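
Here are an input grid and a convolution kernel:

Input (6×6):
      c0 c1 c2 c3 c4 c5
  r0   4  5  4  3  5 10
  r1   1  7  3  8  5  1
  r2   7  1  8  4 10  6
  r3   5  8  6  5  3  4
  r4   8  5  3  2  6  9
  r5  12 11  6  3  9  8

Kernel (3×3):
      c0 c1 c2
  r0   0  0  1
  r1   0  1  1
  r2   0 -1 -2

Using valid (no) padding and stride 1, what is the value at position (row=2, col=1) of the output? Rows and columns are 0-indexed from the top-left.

The receptive field on the input at this output position is [1 8 4 / 8 6 5 / 5 3 2]. Elementwise product with the kernel and sum: 4·1 + 6·1 + 5·1 + 3·-1 + 2·-2.

8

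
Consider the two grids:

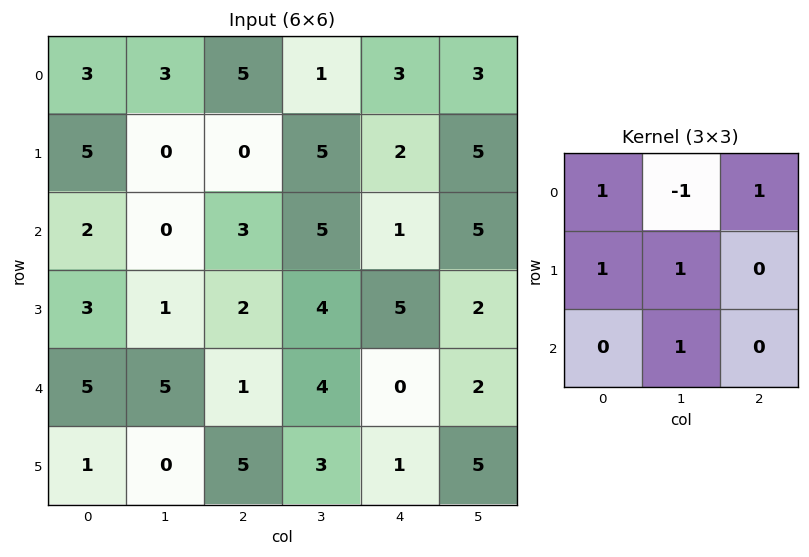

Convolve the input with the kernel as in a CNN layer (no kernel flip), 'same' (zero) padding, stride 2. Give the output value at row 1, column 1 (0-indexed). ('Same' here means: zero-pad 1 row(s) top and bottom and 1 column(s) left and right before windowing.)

10

The receptive field on the zero-padded input at this output position is [0 0 5 / 0 3 5 / 1 2 4]. Elementwise product with the kernel and sum: 0·1 + 0·-1 + 5·1 + 0·1 + 3·1 + 2·1.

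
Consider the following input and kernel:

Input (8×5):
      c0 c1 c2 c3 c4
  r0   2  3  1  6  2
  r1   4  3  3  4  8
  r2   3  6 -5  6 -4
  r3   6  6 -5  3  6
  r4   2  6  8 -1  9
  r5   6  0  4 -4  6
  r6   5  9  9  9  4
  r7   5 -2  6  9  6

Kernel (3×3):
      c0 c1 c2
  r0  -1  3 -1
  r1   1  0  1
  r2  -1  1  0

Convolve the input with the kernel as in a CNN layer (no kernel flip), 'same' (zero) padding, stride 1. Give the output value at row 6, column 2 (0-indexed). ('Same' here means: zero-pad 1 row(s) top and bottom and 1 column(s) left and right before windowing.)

42

The receptive field on the zero-padded input at this output position is [0 4 -4 / 9 9 9 / -2 6 9]. Elementwise product with the kernel and sum: 0·-1 + 4·3 + -4·-1 + 9·1 + 9·1 + -2·-1 + 6·1.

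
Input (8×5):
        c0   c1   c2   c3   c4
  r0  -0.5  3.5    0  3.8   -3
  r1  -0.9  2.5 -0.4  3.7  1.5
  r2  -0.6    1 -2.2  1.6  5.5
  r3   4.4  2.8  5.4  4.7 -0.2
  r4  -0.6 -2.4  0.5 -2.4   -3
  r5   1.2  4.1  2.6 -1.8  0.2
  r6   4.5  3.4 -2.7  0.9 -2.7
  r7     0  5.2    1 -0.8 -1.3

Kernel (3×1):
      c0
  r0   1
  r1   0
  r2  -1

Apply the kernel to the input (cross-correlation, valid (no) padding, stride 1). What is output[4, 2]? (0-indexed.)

The receptive field on the input at this output position is [0.5 / 2.6 / -2.7]. Elementwise product with the kernel and sum: 0.5·1 + -2.7·-1.

3.2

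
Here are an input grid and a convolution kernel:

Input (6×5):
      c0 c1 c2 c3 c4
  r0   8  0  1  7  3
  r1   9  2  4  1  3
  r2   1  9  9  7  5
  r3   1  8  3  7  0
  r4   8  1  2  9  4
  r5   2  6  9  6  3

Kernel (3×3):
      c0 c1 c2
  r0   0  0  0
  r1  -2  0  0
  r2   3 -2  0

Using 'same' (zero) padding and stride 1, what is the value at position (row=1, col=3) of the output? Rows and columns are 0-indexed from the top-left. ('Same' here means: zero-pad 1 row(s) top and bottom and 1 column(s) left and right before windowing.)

5

The receptive field on the zero-padded input at this output position is [1 7 3 / 4 1 3 / 9 7 5]. Elementwise product with the kernel and sum: 4·-2 + 9·3 + 7·-2.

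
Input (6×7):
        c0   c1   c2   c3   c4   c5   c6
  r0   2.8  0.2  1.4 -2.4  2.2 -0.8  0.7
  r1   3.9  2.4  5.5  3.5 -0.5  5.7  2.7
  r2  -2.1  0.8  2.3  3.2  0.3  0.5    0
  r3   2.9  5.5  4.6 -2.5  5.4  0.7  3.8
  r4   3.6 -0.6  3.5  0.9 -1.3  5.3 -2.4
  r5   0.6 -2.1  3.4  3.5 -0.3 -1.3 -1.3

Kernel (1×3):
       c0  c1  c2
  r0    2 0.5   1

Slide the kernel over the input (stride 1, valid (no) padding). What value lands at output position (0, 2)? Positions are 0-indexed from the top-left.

3.8

The receptive field on the input at this output position is [1.4 -2.4 2.2]. Elementwise product with the kernel and sum: 1.4·2 + -2.4·0.5 + 2.2·1.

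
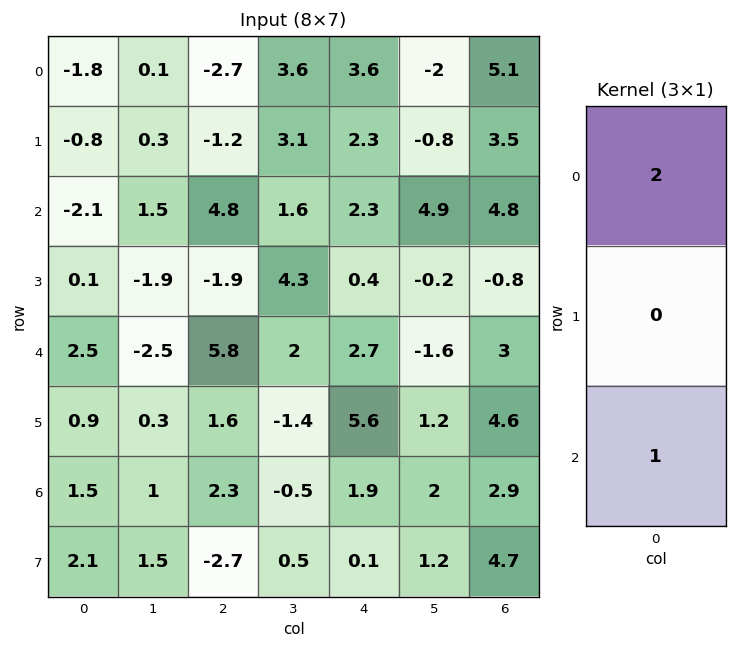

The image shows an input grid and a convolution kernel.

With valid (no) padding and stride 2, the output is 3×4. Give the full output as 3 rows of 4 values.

-5.7 -0.6 9.5 15
-1.7 15.4 7.3 12.6
6.5 13.9 7.3 8.9

Output[0,0]: The receptive field on the input at this output position is [-1.8 / -0.8 / -2.1]. Elementwise product with the kernel and sum: -1.8·2 + -2.1·1.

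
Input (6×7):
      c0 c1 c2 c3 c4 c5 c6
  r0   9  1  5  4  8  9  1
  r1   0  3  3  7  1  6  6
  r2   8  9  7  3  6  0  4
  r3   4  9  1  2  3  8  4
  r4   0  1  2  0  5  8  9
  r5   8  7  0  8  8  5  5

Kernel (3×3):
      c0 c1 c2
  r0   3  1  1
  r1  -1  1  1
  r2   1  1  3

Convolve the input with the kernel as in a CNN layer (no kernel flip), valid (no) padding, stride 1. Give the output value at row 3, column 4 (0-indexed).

The receptive field on the input at this output position is [3 8 4 / 5 8 9 / 8 5 5]. Elementwise product with the kernel and sum: 3·3 + 8·1 + 4·1 + 5·-1 + 8·1 + 9·1 + 8·1 + 5·1 + 5·3.

61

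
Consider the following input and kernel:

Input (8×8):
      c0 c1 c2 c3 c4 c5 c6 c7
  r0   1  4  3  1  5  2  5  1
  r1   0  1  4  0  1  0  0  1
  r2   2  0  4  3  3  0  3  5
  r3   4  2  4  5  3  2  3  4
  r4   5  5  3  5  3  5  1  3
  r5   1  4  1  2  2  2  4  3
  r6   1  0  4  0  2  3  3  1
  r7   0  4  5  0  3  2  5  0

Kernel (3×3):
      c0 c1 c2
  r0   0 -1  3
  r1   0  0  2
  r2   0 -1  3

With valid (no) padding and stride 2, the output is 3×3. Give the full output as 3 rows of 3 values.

Output[0,0]: The receptive field on the input at this output position is [1 4 3 / 0 1 4 / 2 0 4]. Elementwise product with the kernel and sum: 4·-1 + 3·3 + 4·2 + 0·-1 + 4·3.

25 22 22
24 16 13
18 14 12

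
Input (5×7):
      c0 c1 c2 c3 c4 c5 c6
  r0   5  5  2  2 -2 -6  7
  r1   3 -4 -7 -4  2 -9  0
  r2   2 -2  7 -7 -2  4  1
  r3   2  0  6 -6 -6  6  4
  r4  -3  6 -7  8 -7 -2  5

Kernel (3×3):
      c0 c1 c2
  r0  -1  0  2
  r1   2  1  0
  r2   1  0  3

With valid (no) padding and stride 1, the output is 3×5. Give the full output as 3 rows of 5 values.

24 -39 -23 -15 12
5 -19 6 -18 4
-8 24 -33 -1 6

Output[0,0]: The receptive field on the input at this output position is [5 5 2 / 3 -4 -7 / 2 -2 7]. Elementwise product with the kernel and sum: 5·-1 + 2·2 + 3·2 + -4·1 + 2·1 + 7·3.
Output[0,1]: The receptive field on the input at this output position is [5 2 2 / -4 -7 -4 / -2 7 -7]. Elementwise product with the kernel and sum: 5·-1 + 2·2 + -4·2 + -7·1 + -2·1 + -7·3.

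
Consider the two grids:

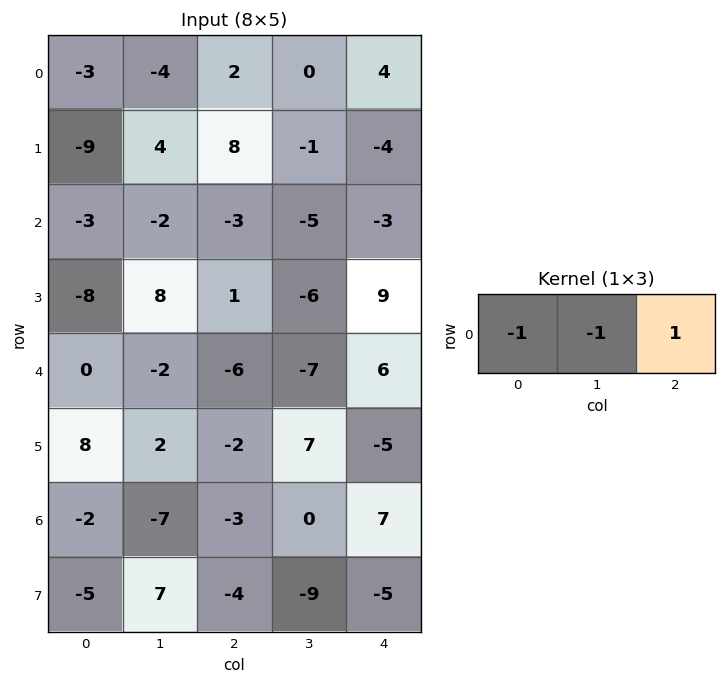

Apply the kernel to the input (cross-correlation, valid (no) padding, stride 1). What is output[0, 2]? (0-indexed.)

2

The receptive field on the input at this output position is [2 0 4]. Elementwise product with the kernel and sum: 2·-1 + 0·-1 + 4·1.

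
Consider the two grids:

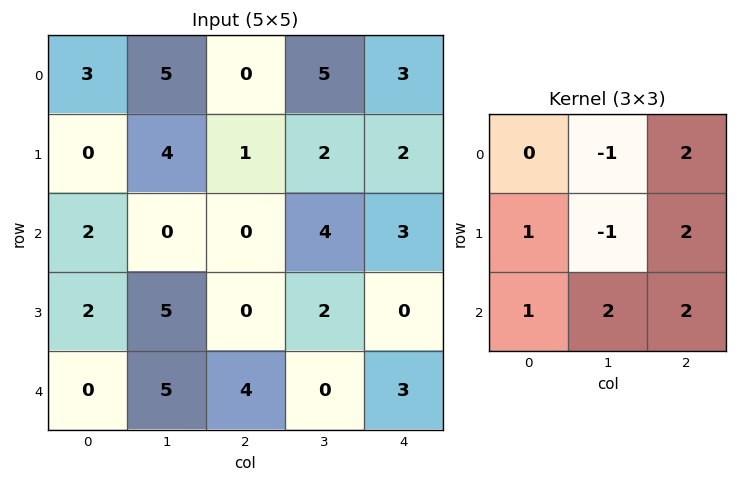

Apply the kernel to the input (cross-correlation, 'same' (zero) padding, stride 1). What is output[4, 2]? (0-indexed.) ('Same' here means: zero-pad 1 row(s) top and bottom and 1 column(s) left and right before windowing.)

The receptive field on the zero-padded input at this output position is [5 0 2 / 5 4 0 / 0 0 0]. Elementwise product with the kernel and sum: 0·-1 + 2·2 + 5·1 + 4·-1 + 0·2 + 0·1 + 0·2 + 0·2.

5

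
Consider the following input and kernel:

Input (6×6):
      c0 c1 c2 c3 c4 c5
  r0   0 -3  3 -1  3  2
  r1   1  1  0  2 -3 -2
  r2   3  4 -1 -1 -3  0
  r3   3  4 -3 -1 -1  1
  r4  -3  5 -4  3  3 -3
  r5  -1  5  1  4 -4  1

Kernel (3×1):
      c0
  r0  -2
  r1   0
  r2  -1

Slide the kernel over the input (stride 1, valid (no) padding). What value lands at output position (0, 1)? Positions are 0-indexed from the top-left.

2

The receptive field on the input at this output position is [-3 / 1 / 4]. Elementwise product with the kernel and sum: -3·-2 + 4·-1.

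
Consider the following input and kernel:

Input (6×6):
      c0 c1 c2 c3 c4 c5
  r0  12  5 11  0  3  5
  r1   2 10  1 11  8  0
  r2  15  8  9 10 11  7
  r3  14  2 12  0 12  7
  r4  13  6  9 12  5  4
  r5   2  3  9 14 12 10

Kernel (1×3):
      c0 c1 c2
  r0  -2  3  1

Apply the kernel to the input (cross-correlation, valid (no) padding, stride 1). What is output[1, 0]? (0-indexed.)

27

The receptive field on the input at this output position is [2 10 1]. Elementwise product with the kernel and sum: 2·-2 + 10·3 + 1·1.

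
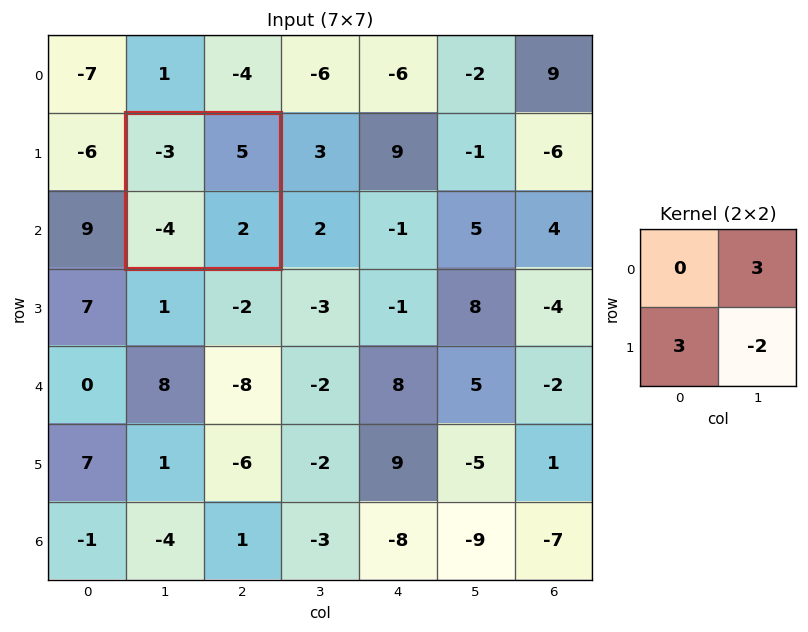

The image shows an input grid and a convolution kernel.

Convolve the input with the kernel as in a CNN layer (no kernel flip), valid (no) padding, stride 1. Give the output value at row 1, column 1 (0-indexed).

-1

The receptive field on the input at this output position is [-3 5 / -4 2]. Elementwise product with the kernel and sum: 5·3 + -4·3 + 2·-2.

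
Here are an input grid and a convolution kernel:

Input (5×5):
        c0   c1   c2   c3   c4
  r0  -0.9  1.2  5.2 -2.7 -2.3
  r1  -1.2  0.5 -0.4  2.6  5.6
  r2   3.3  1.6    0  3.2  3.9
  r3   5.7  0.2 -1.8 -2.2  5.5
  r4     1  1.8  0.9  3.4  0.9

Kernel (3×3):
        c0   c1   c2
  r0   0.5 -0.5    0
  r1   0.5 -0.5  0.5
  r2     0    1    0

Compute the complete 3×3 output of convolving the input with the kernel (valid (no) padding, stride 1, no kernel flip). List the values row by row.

Output[0,0]: The receptive field on the input at this output position is [-0.9 1.2 5.2 / -1.2 0.5 -0.4 / 3.3 1.6 0]. Elementwise product with the kernel and sum: -0.9·0.5 + 1.2·-0.5 + -1.2·0.5 + 0.5·-0.5 + -0.4·0.5 + 1.6·1.

-0.5 -0.25 8.45
0.2 1.05 -3.35
4.5 1.6 4.75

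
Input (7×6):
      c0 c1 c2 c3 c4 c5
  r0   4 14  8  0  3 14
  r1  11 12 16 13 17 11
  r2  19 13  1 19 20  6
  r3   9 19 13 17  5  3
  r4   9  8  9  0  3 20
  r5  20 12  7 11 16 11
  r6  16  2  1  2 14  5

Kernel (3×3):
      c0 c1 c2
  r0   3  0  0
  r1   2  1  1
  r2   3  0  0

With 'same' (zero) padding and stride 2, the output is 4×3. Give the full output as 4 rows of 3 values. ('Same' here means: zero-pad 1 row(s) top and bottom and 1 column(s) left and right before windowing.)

Output[0,0]: The receptive field on the zero-padded input at this output position is [0 0 0 / 0 4 14 / 0 11 12]. Elementwise product with the kernel and sum: 0·3 + 0·2 + 4·1 + 14·1 + 0·3.

18 72 56
32 139 154
17 118 107
18 43 56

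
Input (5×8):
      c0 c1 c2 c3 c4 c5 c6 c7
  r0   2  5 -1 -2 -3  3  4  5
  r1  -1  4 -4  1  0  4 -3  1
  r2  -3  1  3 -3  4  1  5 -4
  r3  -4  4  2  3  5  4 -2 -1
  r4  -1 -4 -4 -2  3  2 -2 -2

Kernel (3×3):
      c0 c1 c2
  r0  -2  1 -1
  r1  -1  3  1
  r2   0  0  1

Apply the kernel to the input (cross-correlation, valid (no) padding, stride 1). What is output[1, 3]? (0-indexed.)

14

The receptive field on the input at this output position is [1 0 4 / -3 4 1 / 3 5 4]. Elementwise product with the kernel and sum: 1·-2 + 0·1 + 4·-1 + -3·-1 + 4·3 + 1·1 + 4·1.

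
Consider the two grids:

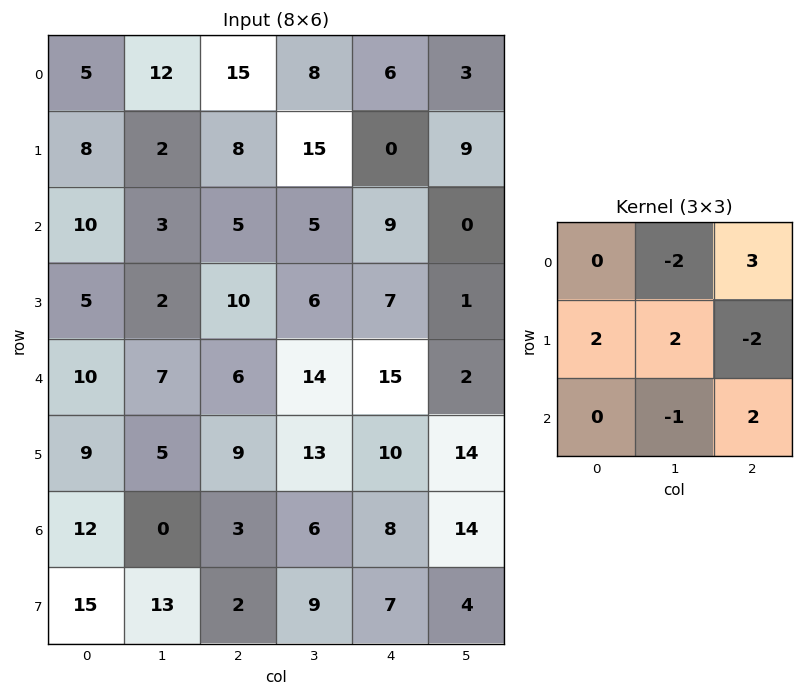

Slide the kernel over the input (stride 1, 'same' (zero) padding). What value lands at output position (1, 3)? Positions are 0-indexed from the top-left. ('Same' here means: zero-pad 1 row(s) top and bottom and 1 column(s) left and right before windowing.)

61

The receptive field on the zero-padded input at this output position is [15 8 6 / 8 15 0 / 5 5 9]. Elementwise product with the kernel and sum: 8·-2 + 6·3 + 8·2 + 15·2 + 0·-2 + 5·-1 + 9·2.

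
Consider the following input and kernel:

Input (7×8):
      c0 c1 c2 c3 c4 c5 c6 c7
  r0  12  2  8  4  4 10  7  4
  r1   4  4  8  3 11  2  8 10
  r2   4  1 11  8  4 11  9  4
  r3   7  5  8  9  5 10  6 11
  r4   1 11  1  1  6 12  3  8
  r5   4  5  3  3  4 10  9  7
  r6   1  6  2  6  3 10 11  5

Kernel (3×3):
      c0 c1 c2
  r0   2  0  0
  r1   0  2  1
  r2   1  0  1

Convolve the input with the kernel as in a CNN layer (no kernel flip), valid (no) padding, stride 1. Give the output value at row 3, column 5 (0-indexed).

The receptive field on the input at this output position is [10 6 11 / 12 3 8 / 10 9 7]. Elementwise product with the kernel and sum: 10·2 + 3·2 + 8·1 + 10·1 + 7·1.

51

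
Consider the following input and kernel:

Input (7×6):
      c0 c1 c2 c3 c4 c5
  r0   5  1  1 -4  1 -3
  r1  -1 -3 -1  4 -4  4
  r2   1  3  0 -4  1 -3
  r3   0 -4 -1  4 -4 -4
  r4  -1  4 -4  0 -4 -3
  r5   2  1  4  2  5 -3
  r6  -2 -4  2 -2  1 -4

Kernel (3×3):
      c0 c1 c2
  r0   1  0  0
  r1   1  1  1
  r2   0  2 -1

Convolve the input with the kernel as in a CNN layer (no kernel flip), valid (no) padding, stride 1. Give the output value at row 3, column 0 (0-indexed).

-3

The receptive field on the input at this output position is [0 -4 -1 / -1 4 -4 / 2 1 4]. Elementwise product with the kernel and sum: 0·1 + -1·1 + 4·1 + -4·1 + 1·2 + 4·-1.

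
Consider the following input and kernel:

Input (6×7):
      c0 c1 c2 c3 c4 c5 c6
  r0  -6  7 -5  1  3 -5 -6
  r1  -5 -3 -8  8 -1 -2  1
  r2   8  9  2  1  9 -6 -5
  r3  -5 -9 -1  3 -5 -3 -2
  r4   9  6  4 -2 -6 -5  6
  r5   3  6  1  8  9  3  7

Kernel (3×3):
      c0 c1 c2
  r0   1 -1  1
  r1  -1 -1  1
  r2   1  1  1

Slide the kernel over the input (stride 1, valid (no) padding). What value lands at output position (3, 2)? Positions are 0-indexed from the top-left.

The receptive field on the input at this output position is [-1 3 -5 / 4 -2 -6 / 1 8 9]. Elementwise product with the kernel and sum: -1·1 + 3·-1 + -5·1 + 4·-1 + -2·-1 + -6·1 + 1·1 + 8·1 + 9·1.

1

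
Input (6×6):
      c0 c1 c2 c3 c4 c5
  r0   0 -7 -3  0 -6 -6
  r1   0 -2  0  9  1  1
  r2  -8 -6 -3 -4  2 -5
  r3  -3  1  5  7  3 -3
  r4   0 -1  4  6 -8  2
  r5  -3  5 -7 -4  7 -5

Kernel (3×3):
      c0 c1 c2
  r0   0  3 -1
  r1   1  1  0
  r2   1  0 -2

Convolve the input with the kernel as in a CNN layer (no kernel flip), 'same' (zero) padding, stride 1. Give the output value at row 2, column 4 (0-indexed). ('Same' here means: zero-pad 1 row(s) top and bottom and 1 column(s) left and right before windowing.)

The receptive field on the zero-padded input at this output position is [9 1 1 / -4 2 -5 / 7 3 -3]. Elementwise product with the kernel and sum: 1·3 + 1·-1 + -4·1 + 2·1 + 7·1 + -3·-2.

13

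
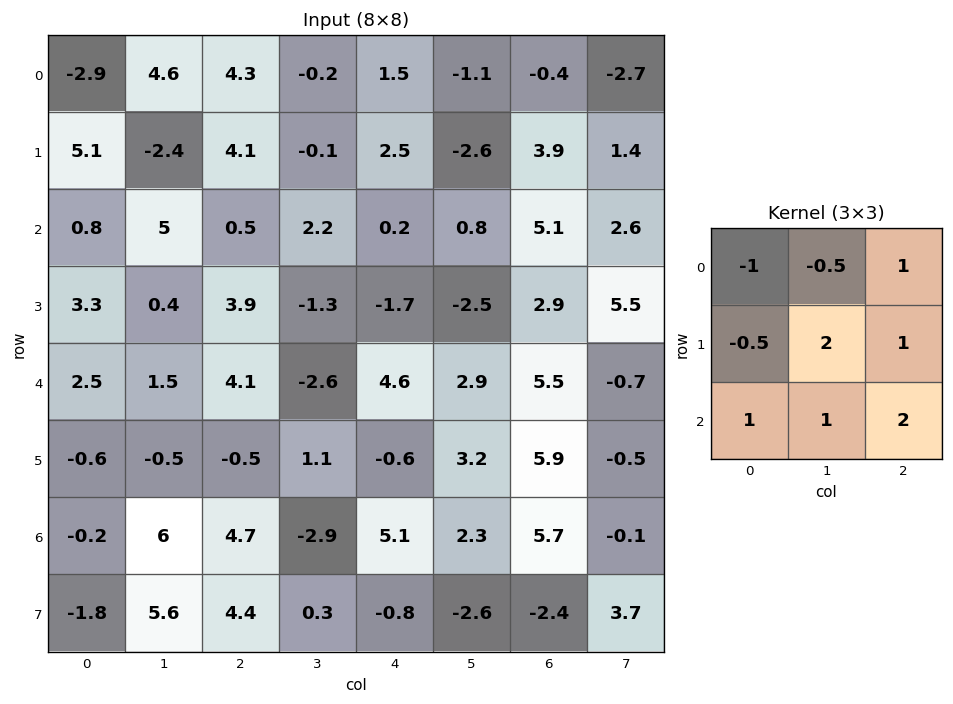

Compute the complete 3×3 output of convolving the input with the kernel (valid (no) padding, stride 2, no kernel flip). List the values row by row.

Output[0,0]: The receptive field on the input at this output position is [-2.9 4.6 4.3 / 5.1 -2.4 4.1 / 0.8 5 0.5]. Elementwise product with the kernel and sum: -2.9·-1 + 4.6·-0.5 + 4.3·1 + 5.1·-0.5 + -2.4·2 + 4.1·1 + 0.8·1 + 5·1 + 0.5·2.

8.45 0.65 7.3
12.45 3.05 21.75
14.85 15.65 30.85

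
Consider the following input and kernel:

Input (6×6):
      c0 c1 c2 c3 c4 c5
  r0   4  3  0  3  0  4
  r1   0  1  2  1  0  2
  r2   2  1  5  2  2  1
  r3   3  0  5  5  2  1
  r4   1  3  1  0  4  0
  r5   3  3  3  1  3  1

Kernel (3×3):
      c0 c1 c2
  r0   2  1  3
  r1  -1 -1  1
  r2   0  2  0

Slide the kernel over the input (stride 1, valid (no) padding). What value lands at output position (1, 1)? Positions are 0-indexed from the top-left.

The receptive field on the input at this output position is [1 2 1 / 1 5 2 / 0 5 5]. Elementwise product with the kernel and sum: 1·2 + 2·1 + 1·3 + 1·-1 + 5·-1 + 2·1 + 5·2.

13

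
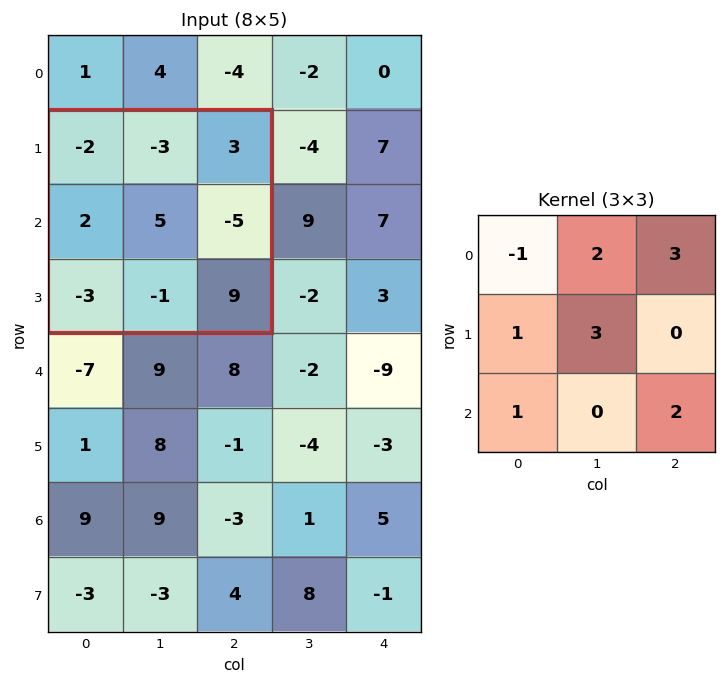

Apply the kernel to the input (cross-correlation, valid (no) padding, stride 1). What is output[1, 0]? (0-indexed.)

The receptive field on the input at this output position is [-2 -3 3 / 2 5 -5 / -3 -1 9]. Elementwise product with the kernel and sum: -2·-1 + -3·2 + 3·3 + 2·1 + 5·3 + -3·1 + 9·2.

37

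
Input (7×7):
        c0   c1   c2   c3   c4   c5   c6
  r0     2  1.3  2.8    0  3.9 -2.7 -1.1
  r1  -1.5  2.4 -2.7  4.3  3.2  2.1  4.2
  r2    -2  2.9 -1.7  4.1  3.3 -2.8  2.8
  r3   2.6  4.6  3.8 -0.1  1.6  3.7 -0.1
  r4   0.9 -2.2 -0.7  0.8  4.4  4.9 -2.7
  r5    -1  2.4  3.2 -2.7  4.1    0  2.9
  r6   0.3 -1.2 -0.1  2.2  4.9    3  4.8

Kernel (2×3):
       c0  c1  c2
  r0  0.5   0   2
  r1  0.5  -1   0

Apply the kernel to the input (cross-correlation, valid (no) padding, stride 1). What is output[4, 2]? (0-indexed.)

12.75

The receptive field on the input at this output position is [-0.7 0.8 4.4 / 3.2 -2.7 4.1]. Elementwise product with the kernel and sum: -0.7·0.5 + 4.4·2 + 3.2·0.5 + -2.7·-1.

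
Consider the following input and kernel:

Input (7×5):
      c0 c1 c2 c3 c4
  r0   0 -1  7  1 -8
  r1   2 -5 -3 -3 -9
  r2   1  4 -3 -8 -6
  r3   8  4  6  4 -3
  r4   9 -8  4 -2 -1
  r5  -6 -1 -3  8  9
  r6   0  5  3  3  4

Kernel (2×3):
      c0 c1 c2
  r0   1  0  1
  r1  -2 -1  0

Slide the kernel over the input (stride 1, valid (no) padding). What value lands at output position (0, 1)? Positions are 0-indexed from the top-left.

The receptive field on the input at this output position is [-1 7 1 / -5 -3 -3]. Elementwise product with the kernel and sum: -1·1 + 1·1 + -5·-2 + -3·-1.

13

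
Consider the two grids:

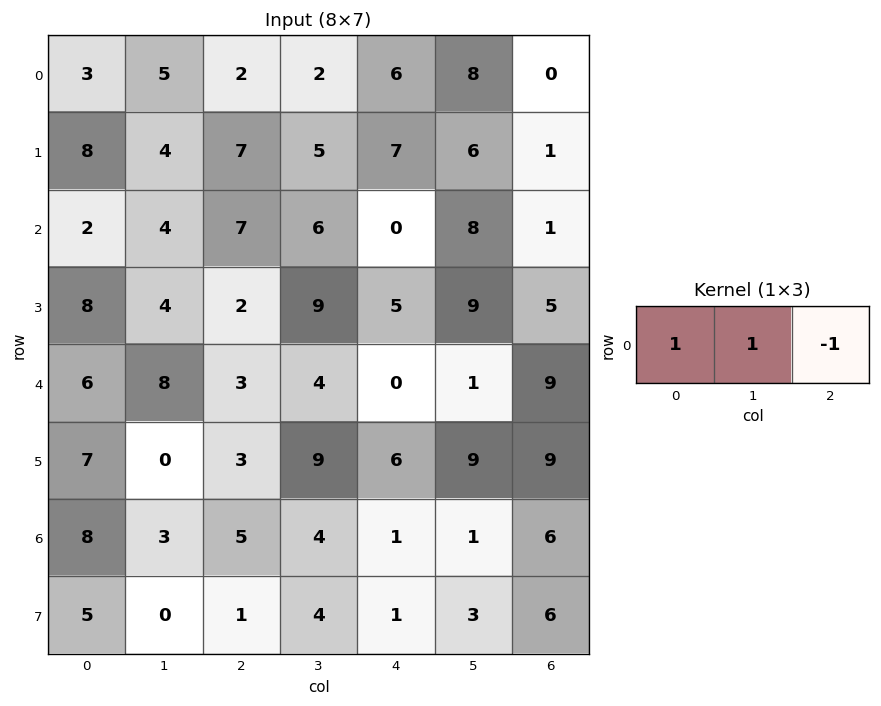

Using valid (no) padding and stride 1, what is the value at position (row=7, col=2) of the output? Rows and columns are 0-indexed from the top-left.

4

The receptive field on the input at this output position is [1 4 1]. Elementwise product with the kernel and sum: 1·1 + 4·1 + 1·-1.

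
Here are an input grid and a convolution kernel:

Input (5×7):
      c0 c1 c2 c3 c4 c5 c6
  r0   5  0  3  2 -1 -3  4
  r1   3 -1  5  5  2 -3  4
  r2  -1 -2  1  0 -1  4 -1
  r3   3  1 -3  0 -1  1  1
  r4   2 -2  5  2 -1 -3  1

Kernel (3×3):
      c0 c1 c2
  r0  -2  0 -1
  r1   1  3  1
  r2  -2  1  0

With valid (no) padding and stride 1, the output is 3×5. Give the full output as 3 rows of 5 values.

Output[0,0]: The receptive field on the input at this output position is [5 0 3 / 3 -1 5 / -1 -2 1]. Elementwise product with the kernel and sum: 5·-2 + 3·-1 + 3·1 + -1·3 + 5·1 + -1·-2 + -2·1.

-8 22 15 6 1
-22 -7 -6 -7 5
-2 5 -13 -11 5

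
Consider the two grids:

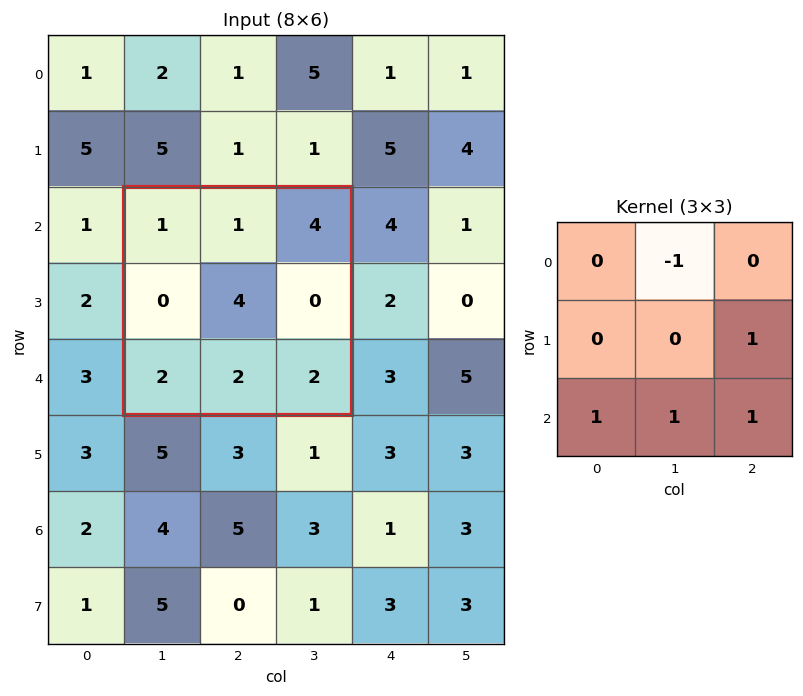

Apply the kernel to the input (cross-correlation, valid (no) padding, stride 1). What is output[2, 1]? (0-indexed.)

The receptive field on the input at this output position is [1 1 4 / 0 4 0 / 2 2 2]. Elementwise product with the kernel and sum: 1·-1 + 0·1 + 2·1 + 2·1 + 2·1.

5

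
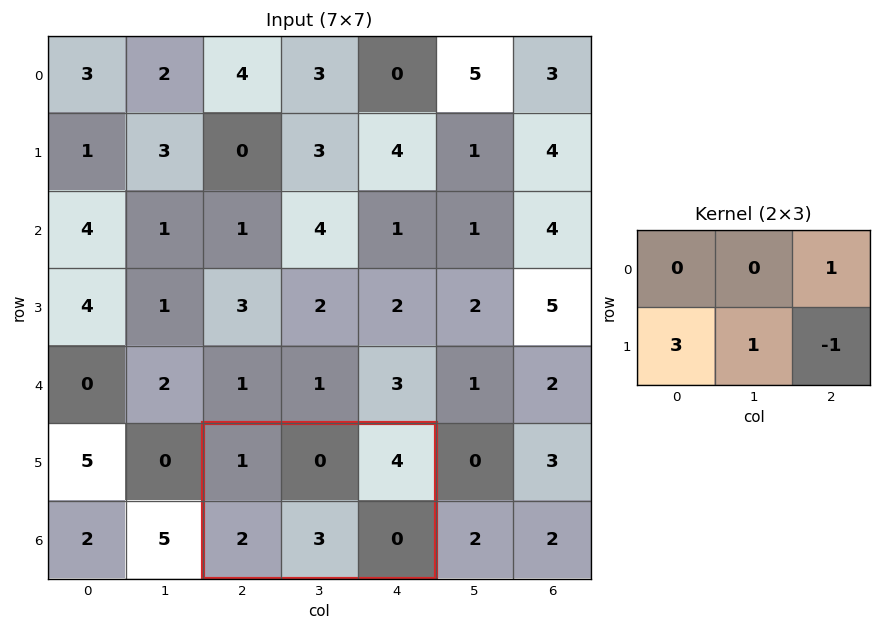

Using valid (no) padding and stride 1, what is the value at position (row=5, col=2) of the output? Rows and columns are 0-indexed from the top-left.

13

The receptive field on the input at this output position is [1 0 4 / 2 3 0]. Elementwise product with the kernel and sum: 4·1 + 2·3 + 3·1 + 0·-1.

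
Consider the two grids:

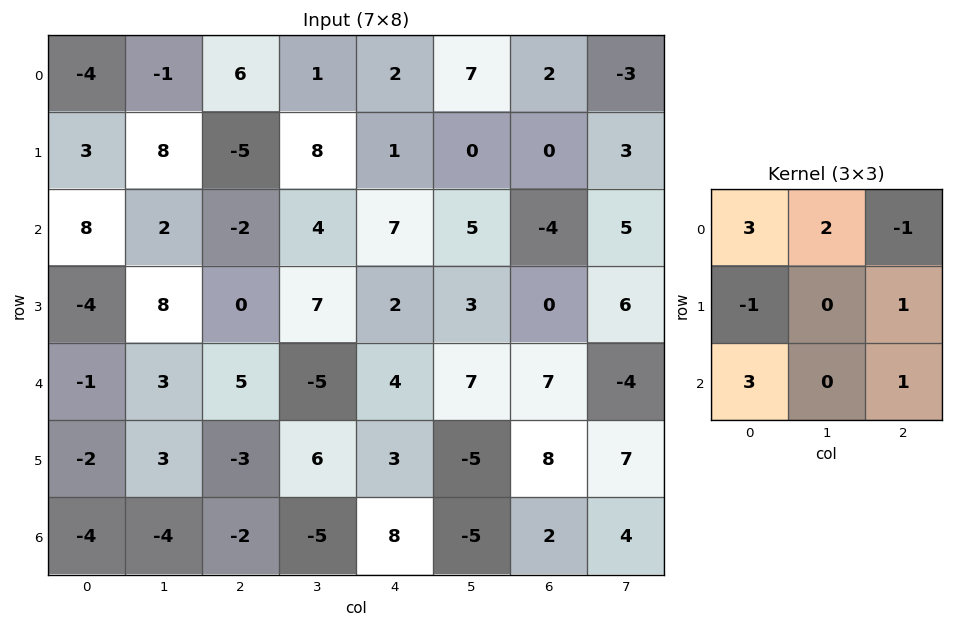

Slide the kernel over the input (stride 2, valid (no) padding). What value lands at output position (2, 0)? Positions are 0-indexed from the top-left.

-17

The receptive field on the input at this output position is [-1 3 5 / -2 3 -3 / -4 -4 -2]. Elementwise product with the kernel and sum: -1·3 + 3·2 + 5·-1 + -2·-1 + -3·1 + -4·3 + -2·1.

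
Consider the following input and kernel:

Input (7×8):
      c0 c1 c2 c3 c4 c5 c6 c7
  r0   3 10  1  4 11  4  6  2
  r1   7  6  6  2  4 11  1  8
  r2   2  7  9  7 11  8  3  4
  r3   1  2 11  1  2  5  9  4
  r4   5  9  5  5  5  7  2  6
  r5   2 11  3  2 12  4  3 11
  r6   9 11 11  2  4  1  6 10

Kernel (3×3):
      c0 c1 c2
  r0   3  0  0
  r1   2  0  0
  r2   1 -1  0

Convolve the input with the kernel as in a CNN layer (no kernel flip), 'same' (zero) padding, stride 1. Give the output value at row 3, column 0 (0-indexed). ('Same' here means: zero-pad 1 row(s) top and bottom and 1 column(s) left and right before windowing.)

The receptive field on the zero-padded input at this output position is [0 2 7 / 0 1 2 / 0 5 9]. Elementwise product with the kernel and sum: 0·3 + 0·2 + 0·1 + 5·-1.

-5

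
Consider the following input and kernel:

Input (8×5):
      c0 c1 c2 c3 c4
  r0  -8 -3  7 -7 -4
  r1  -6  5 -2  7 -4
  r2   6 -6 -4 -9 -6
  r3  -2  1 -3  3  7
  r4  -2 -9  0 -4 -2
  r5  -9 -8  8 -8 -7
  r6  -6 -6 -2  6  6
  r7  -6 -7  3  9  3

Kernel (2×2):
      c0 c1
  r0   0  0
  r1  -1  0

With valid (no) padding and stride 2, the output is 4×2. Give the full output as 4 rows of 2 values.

Output[0,0]: The receptive field on the input at this output position is [-8 -3 / -6 5]. Elementwise product with the kernel and sum: -6·-1.
Output[0,1]: The receptive field on the input at this output position is [7 -7 / -2 7]. Elementwise product with the kernel and sum: -2·-1.

6 2
2 3
9 -8
6 -3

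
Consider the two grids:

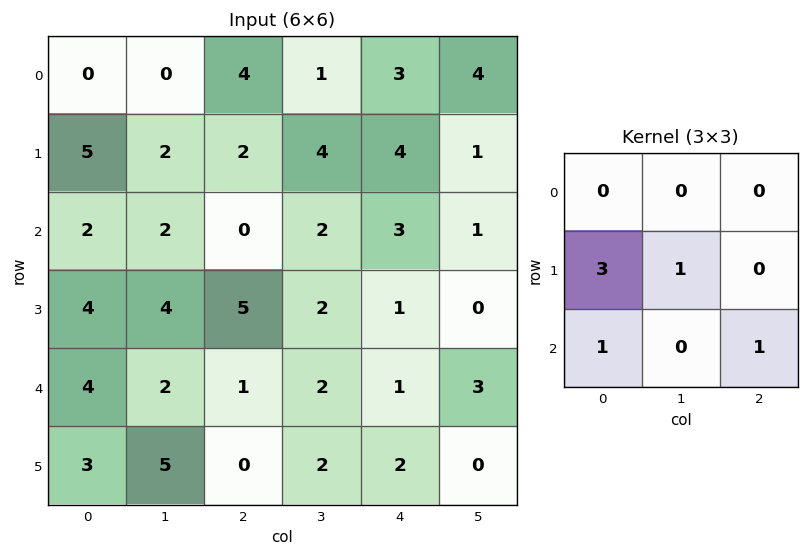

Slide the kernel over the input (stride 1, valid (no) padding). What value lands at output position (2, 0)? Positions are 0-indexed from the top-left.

The receptive field on the input at this output position is [2 2 0 / 4 4 5 / 4 2 1]. Elementwise product with the kernel and sum: 4·3 + 4·1 + 4·1 + 1·1.

21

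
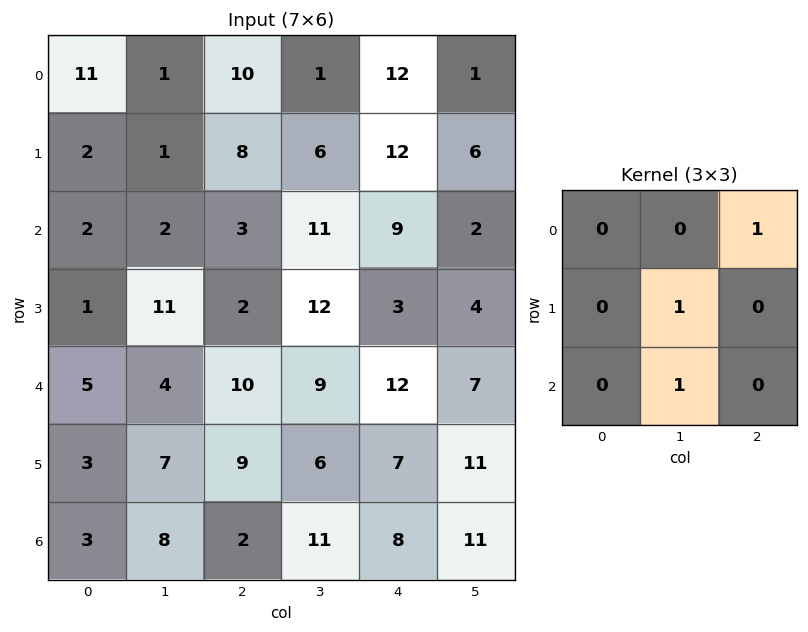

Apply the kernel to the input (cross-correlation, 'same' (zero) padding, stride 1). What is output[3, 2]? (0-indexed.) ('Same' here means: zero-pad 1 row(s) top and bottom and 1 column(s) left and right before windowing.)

23

The receptive field on the zero-padded input at this output position is [2 3 11 / 11 2 12 / 4 10 9]. Elementwise product with the kernel and sum: 11·1 + 2·1 + 10·1.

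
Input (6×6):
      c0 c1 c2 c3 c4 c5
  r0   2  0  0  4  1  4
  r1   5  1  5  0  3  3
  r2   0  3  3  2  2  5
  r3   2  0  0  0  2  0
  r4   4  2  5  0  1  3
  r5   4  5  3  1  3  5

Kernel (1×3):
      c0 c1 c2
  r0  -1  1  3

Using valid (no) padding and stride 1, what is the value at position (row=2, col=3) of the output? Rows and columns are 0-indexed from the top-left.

15

The receptive field on the input at this output position is [2 2 5]. Elementwise product with the kernel and sum: 2·-1 + 2·1 + 5·3.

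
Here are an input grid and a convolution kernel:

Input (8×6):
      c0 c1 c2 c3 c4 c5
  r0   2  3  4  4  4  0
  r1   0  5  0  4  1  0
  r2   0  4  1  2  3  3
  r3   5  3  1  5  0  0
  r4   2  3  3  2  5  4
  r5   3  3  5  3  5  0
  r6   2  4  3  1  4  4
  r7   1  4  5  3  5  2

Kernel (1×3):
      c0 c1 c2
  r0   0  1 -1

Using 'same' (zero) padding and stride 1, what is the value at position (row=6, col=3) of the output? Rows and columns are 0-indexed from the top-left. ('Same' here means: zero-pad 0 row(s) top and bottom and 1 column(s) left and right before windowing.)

-3

The receptive field on the zero-padded input at this output position is [3 1 4]. Elementwise product with the kernel and sum: 1·1 + 4·-1.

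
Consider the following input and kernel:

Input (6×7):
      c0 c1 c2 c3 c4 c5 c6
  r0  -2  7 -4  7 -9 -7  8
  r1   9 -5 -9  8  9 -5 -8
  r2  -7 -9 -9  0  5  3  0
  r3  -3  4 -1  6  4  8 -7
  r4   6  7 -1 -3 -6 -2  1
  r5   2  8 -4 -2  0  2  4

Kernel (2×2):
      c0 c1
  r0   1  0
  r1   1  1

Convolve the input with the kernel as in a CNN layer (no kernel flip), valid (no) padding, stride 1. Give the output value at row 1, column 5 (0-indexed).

-2

The receptive field on the input at this output position is [-5 -8 / 3 0]. Elementwise product with the kernel and sum: -5·1 + 3·1 + 0·1.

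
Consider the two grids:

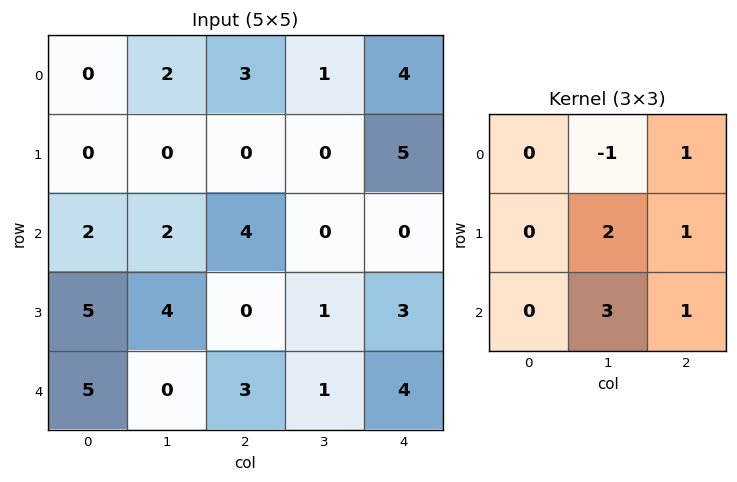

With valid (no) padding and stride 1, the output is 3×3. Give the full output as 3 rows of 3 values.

11 10 8
20 9 11
13 7 12

Output[0,0]: The receptive field on the input at this output position is [0 2 3 / 0 0 0 / 2 2 4]. Elementwise product with the kernel and sum: 2·-1 + 3·1 + 0·2 + 0·1 + 2·3 + 4·1.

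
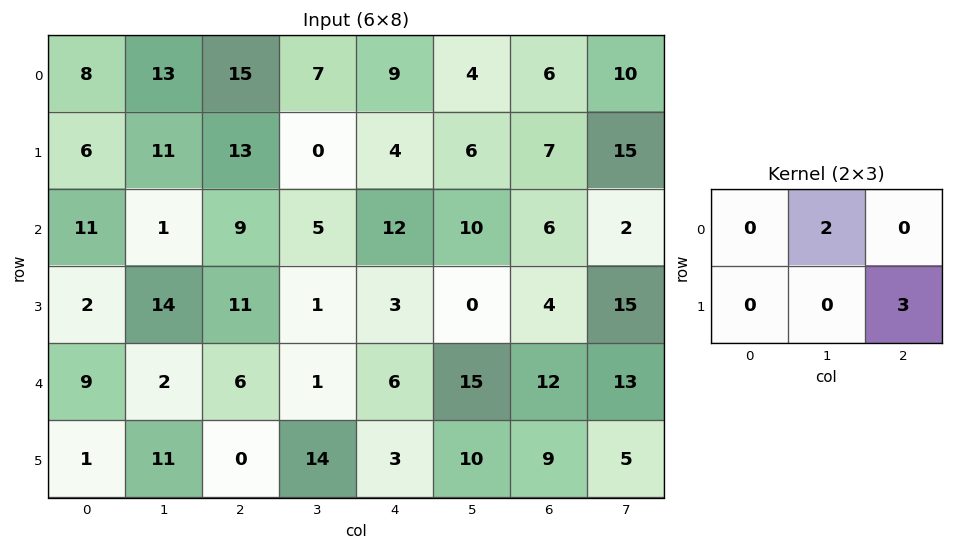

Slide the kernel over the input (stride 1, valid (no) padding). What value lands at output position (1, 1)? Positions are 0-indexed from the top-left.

41

The receptive field on the input at this output position is [11 13 0 / 1 9 5]. Elementwise product with the kernel and sum: 13·2 + 5·3.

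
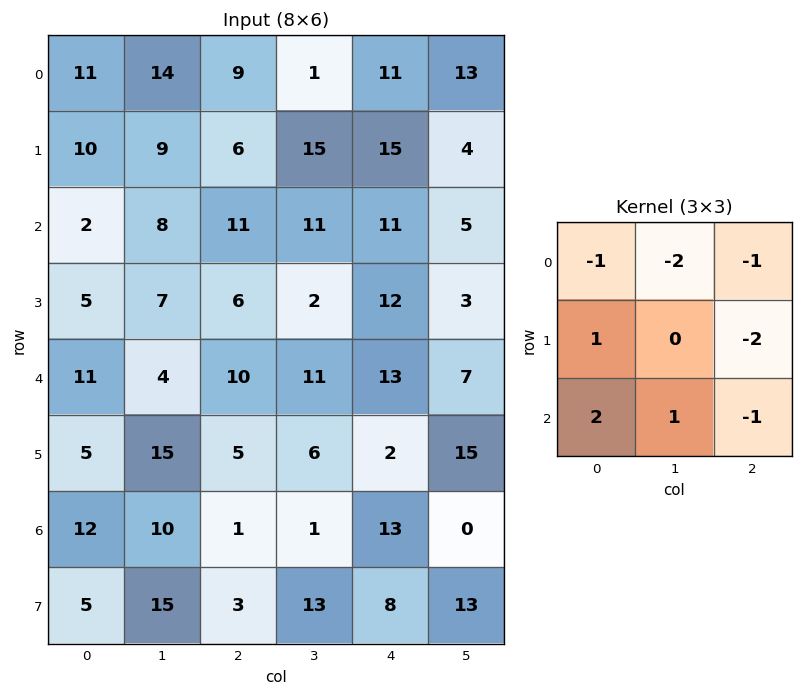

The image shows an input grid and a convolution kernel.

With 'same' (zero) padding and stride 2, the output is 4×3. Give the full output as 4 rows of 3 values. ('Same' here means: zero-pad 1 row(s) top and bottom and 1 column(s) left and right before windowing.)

Output[0,0]: The receptive field on the zero-padded input at this output position is [0 0 0 / 0 11 14 / 0 10 9]. Elementwise product with the kernel and sum: 0·-1 + 0·-2 + 0·-1 + 0·1 + 14·-2 + 0·2 + 10·1 + 9·-1.
Output[0,1]: The receptive field on the zero-padded input at this output position is [0 0 0 / 14 9 1 / 9 6 15]. Elementwise product with the kernel and sum: 0·-1 + 0·-2 + 0·-1 + 14·1 + 1·-2 + 9·2 + 6·1 + 15·-1.

-27 21 16
-47 -32 -35
-35 -10 -33
-55 -3 -3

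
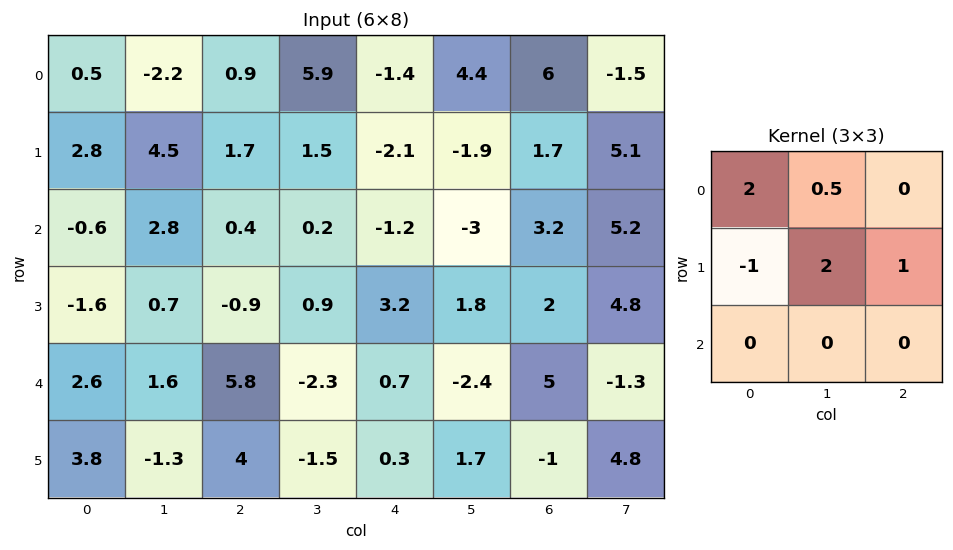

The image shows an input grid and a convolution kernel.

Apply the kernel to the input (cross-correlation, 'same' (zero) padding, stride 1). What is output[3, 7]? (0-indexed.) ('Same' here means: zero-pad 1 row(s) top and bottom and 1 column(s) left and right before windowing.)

16.6

The receptive field on the zero-padded input at this output position is [3.2 5.2 0 / 2 4.8 0 / 5 -1.3 0]. Elementwise product with the kernel and sum: 3.2·2 + 5.2·0.5 + 2·-1 + 4.8·2 + 0·1.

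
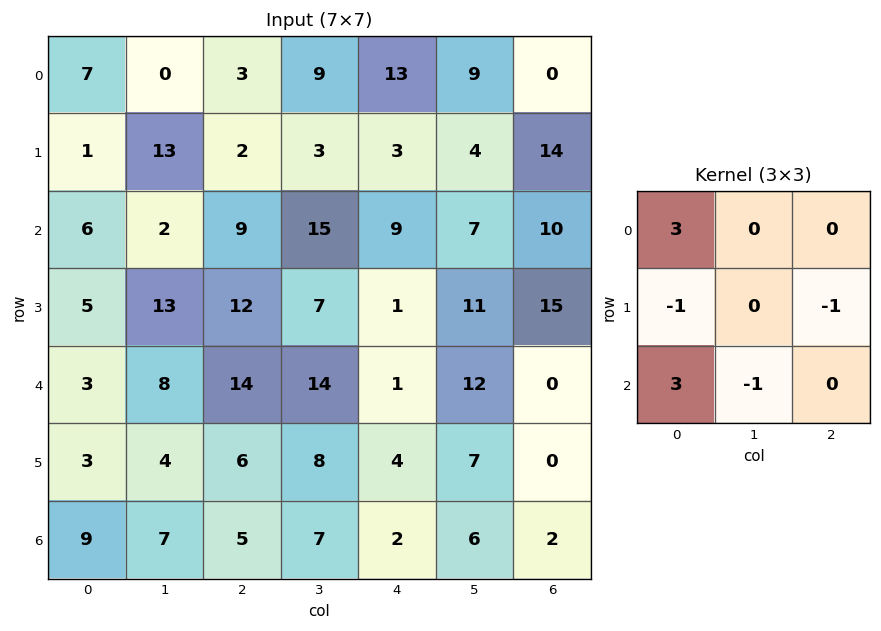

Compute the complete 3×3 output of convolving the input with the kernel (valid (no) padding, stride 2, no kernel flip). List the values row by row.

Output[0,0]: The receptive field on the input at this output position is [7 0 3 / 1 13 2 / 6 2 9]. Elementwise product with the kernel and sum: 7·3 + 1·-1 + 2·-1 + 6·3 + 2·-1.

34 16 42
2 42 2
20 40 -1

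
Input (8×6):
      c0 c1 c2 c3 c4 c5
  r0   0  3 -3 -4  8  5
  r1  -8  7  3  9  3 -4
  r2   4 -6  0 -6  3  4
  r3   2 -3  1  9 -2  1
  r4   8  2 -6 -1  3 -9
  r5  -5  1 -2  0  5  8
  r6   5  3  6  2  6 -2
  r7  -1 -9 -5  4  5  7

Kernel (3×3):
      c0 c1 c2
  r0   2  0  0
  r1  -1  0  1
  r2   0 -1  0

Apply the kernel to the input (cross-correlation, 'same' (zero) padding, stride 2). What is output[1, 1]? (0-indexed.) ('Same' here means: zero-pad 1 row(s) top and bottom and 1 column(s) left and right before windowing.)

13

The receptive field on the zero-padded input at this output position is [7 3 9 / -6 0 -6 / -3 1 9]. Elementwise product with the kernel and sum: 7·2 + -6·-1 + -6·1 + 1·-1.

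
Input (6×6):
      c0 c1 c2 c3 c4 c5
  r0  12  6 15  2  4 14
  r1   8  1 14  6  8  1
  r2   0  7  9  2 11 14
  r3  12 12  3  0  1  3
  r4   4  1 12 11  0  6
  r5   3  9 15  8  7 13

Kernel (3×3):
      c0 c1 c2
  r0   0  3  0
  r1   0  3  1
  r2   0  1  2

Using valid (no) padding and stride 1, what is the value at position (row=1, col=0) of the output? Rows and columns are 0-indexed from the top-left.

The receptive field on the input at this output position is [8 1 14 / 0 7 9 / 12 12 3]. Elementwise product with the kernel and sum: 1·3 + 7·3 + 9·1 + 12·1 + 3·2.

51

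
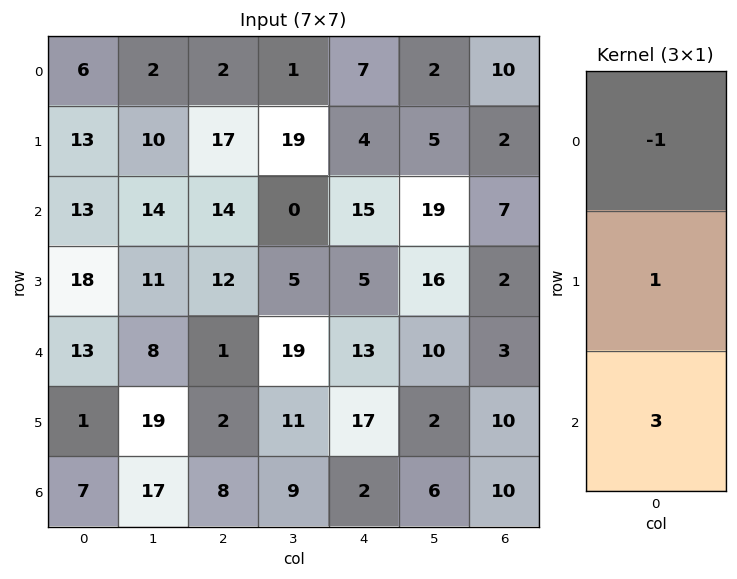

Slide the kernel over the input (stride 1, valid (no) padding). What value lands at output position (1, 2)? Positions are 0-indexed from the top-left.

33

The receptive field on the input at this output position is [17 / 14 / 12]. Elementwise product with the kernel and sum: 17·-1 + 14·1 + 12·3.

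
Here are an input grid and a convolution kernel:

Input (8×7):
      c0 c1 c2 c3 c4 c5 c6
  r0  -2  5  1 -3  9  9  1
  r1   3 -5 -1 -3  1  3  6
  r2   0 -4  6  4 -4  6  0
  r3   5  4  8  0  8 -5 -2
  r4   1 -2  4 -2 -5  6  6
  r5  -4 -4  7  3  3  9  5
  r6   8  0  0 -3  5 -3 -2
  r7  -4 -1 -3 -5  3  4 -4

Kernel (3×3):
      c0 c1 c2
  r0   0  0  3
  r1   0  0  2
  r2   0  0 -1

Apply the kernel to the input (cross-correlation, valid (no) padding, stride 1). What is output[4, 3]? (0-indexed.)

39

The receptive field on the input at this output position is [-2 -5 6 / 3 3 9 / -3 5 -3]. Elementwise product with the kernel and sum: 6·3 + 9·2 + -3·-1.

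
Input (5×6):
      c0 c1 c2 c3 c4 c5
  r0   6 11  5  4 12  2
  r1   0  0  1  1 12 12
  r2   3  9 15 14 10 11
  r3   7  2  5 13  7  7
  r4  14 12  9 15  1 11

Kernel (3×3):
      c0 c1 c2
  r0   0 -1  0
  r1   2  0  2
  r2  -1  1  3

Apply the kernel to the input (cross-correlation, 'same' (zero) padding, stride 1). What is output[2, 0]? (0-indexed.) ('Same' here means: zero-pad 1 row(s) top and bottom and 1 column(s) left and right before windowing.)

The receptive field on the zero-padded input at this output position is [0 0 0 / 0 3 9 / 0 7 2]. Elementwise product with the kernel and sum: 0·-1 + 0·2 + 9·2 + 0·-1 + 7·1 + 2·3.

31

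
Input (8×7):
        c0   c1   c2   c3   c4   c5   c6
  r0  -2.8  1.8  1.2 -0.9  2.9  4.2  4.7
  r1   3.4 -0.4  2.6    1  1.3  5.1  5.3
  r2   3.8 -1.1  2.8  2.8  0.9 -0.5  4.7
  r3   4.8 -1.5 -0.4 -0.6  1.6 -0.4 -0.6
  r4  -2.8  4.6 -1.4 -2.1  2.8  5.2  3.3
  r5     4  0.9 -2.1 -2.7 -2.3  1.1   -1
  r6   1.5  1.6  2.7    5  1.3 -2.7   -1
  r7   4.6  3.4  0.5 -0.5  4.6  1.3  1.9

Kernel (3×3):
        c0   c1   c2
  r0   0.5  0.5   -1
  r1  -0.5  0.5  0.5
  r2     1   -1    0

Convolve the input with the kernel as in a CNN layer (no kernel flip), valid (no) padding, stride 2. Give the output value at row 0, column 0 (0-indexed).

The receptive field on the input at this output position is [-2.8 1.8 1.2 / 3.4 -0.4 2.6 / 3.8 -1.1 2.8]. Elementwise product with the kernel and sum: -2.8·0.5 + 1.8·0.5 + 1.2·-1 + 3.4·-0.5 + -0.4·0.5 + 2.6·0.5 + 3.8·1 + -1.1·-1.

2.6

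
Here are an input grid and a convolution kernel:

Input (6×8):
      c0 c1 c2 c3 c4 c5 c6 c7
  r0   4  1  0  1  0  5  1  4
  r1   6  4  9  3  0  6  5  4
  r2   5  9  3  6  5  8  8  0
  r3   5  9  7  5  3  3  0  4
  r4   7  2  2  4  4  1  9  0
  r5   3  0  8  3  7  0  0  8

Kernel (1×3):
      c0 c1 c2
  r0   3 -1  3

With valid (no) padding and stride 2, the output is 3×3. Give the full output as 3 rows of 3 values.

11 -1 -2
15 18 31
25 14 38

Output[0,0]: The receptive field on the input at this output position is [4 1 0]. Elementwise product with the kernel and sum: 4·3 + 1·-1 + 0·3.
Output[0,1]: The receptive field on the input at this output position is [0 1 0]. Elementwise product with the kernel and sum: 0·3 + 1·-1 + 0·3.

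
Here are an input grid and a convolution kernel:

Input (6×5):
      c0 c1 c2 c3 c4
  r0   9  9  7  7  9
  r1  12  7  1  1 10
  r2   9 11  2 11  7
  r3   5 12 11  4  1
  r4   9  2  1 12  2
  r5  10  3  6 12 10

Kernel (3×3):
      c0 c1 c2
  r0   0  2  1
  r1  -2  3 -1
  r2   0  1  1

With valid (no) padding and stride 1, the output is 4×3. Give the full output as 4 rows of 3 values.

34 22 32
51 -9 39
42 33 32
31 31 63

Output[0,0]: The receptive field on the input at this output position is [9 9 7 / 12 7 1 / 9 11 2]. Elementwise product with the kernel and sum: 9·2 + 7·1 + 12·-2 + 7·3 + 1·-1 + 11·1 + 2·1.
Output[0,1]: The receptive field on the input at this output position is [9 7 7 / 7 1 1 / 11 2 11]. Elementwise product with the kernel and sum: 7·2 + 7·1 + 7·-2 + 1·3 + 1·-1 + 2·1 + 11·1.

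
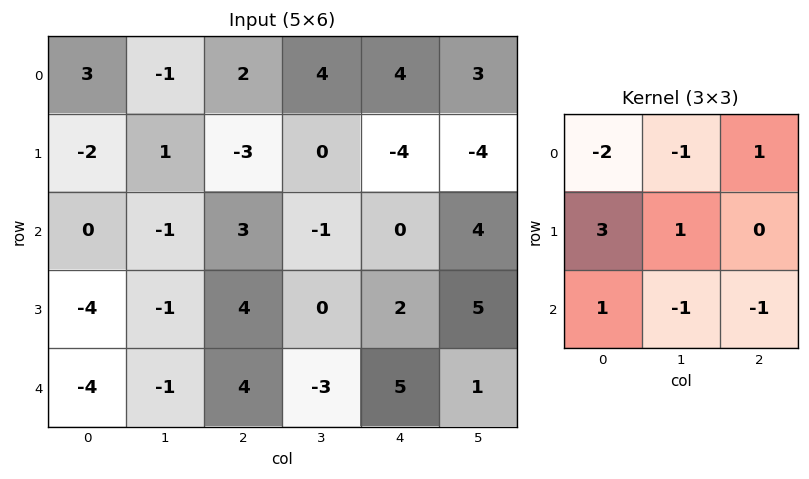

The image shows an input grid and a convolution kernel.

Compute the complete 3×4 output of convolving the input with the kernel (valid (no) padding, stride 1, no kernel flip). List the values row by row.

-10 1 -9 -18
-8 -4 12 -10
-16 -3 9 -1

Output[0,0]: The receptive field on the input at this output position is [3 -1 2 / -2 1 -3 / 0 -1 3]. Elementwise product with the kernel and sum: 3·-2 + -1·-1 + 2·1 + -2·3 + 1·1 + 0·1 + -1·-1 + 3·-1.
Output[0,1]: The receptive field on the input at this output position is [-1 2 4 / 1 -3 0 / -1 3 -1]. Elementwise product with the kernel and sum: -1·-2 + 2·-1 + 4·1 + 1·3 + -3·1 + -1·1 + 3·-1 + -1·-1.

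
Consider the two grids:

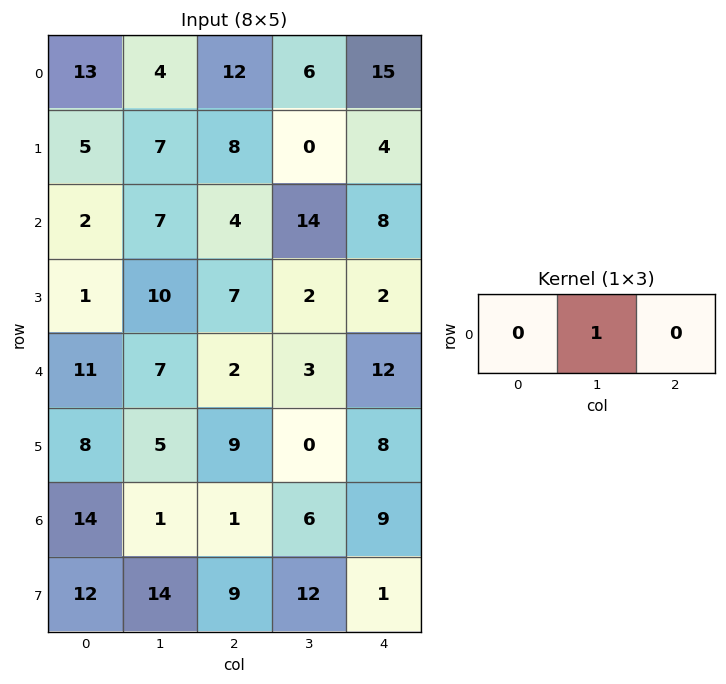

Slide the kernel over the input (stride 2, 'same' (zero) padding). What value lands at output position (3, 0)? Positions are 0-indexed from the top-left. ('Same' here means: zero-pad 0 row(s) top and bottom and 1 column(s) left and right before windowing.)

The receptive field on the zero-padded input at this output position is [0 14 1]. Elementwise product with the kernel and sum: 14·1.

14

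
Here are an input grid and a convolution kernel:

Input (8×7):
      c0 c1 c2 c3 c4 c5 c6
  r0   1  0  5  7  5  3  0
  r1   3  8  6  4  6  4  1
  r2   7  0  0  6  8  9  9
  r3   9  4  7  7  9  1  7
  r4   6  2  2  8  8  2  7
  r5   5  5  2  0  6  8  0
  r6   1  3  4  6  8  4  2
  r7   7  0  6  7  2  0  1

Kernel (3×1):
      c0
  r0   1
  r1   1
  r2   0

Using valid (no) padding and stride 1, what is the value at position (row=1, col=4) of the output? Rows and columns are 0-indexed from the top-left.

14

The receptive field on the input at this output position is [6 / 8 / 9]. Elementwise product with the kernel and sum: 6·1 + 8·1.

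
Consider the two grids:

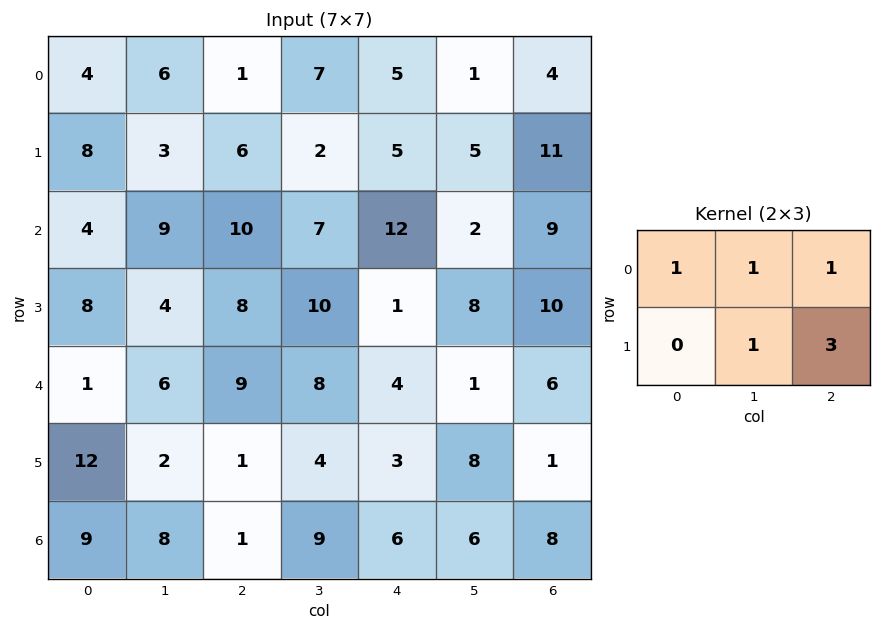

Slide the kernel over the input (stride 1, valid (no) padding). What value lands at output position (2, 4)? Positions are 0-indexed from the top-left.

The receptive field on the input at this output position is [12 2 9 / 1 8 10]. Elementwise product with the kernel and sum: 12·1 + 2·1 + 9·1 + 8·1 + 10·3.

61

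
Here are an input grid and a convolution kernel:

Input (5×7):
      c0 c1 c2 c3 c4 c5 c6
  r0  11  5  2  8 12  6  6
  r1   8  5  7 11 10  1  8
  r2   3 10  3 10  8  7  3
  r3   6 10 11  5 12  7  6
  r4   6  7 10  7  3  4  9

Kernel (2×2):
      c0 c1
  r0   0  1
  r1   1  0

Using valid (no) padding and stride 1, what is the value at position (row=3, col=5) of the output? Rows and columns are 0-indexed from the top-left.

10

The receptive field on the input at this output position is [7 6 / 4 9]. Elementwise product with the kernel and sum: 6·1 + 4·1.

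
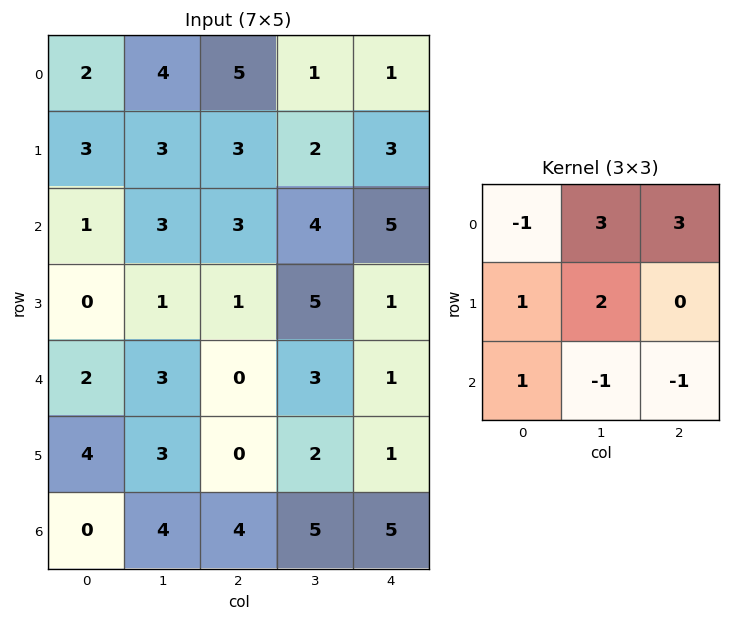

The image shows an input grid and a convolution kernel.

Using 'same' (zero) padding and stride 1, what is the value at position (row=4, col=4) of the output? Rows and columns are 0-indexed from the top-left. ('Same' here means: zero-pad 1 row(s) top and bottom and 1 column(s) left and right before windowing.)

4

The receptive field on the zero-padded input at this output position is [5 1 0 / 3 1 0 / 2 1 0]. Elementwise product with the kernel and sum: 5·-1 + 1·3 + 0·3 + 3·1 + 1·2 + 2·1 + 1·-1 + 0·-1.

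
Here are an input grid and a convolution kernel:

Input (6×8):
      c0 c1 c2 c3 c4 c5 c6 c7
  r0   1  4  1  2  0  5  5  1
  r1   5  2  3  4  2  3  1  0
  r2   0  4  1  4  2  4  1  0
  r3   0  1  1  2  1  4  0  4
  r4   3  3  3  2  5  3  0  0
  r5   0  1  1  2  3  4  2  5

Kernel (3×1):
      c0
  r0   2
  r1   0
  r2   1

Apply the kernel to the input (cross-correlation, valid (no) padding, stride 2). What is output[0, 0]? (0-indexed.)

2

The receptive field on the input at this output position is [1 / 5 / 0]. Elementwise product with the kernel and sum: 1·2 + 0·1.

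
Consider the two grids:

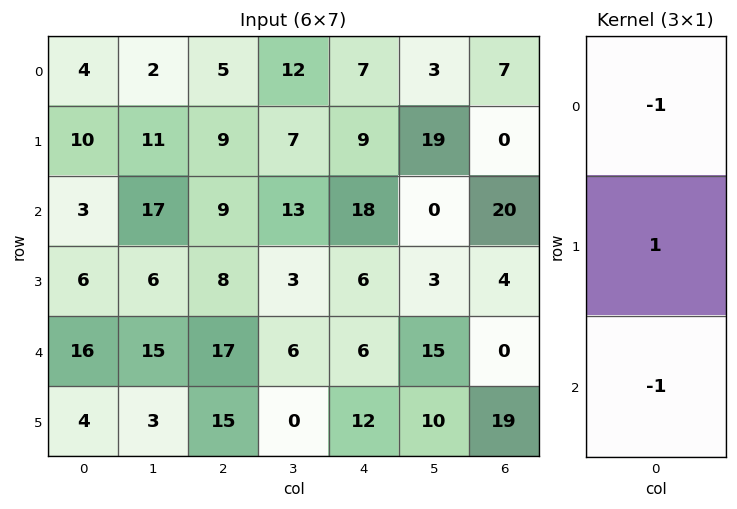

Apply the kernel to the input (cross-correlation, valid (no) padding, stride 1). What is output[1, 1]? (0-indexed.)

0

The receptive field on the input at this output position is [11 / 17 / 6]. Elementwise product with the kernel and sum: 11·-1 + 17·1 + 6·-1.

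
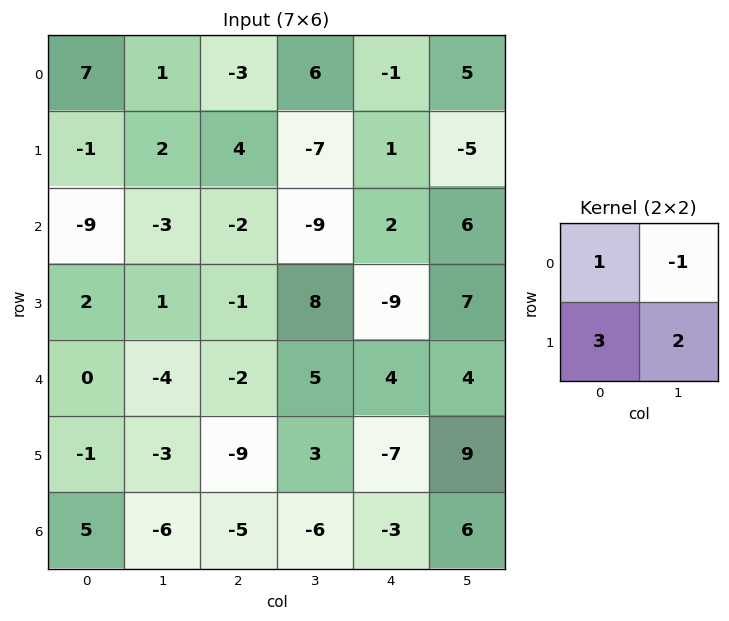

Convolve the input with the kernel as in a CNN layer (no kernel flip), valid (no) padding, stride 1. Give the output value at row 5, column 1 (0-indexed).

-22

The receptive field on the input at this output position is [-3 -9 / -6 -5]. Elementwise product with the kernel and sum: -3·1 + -9·-1 + -6·3 + -5·2.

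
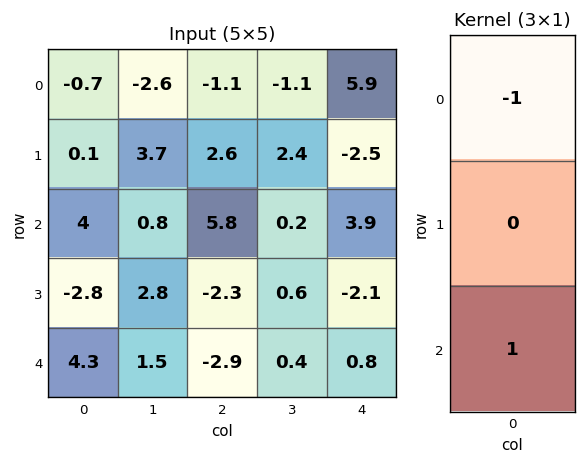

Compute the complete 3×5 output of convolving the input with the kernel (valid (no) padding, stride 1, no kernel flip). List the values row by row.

4.7 3.4 6.9 1.3 -2
-2.9 -0.9 -4.9 -1.8 0.4
0.3 0.7 -8.7 0.2 -3.1

Output[0,0]: The receptive field on the input at this output position is [-0.7 / 0.1 / 4]. Elementwise product with the kernel and sum: -0.7·-1 + 4·1.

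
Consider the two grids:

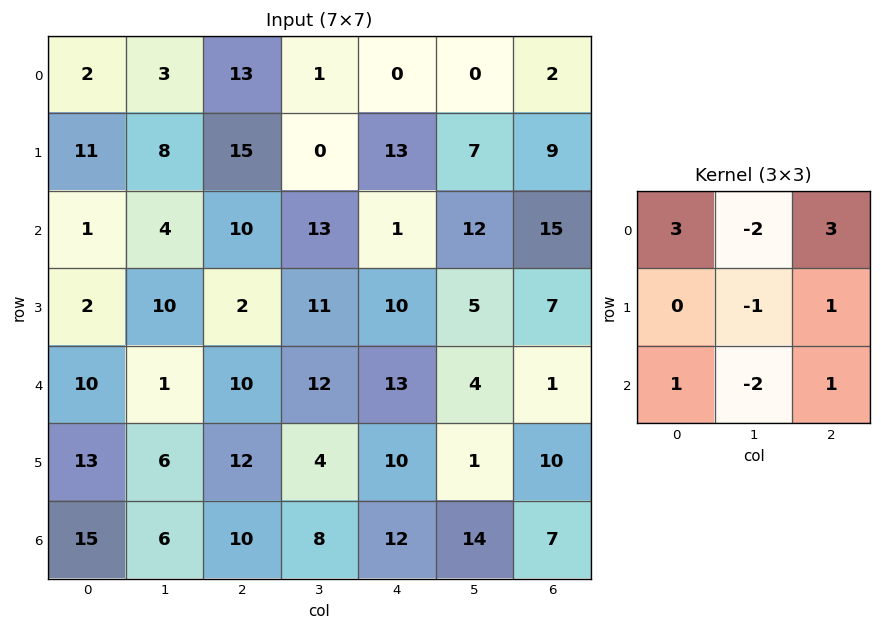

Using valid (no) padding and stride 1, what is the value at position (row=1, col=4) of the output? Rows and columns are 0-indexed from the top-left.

62

The receptive field on the input at this output position is [13 7 9 / 1 12 15 / 10 5 7]. Elementwise product with the kernel and sum: 13·3 + 7·-2 + 9·3 + 12·-1 + 15·1 + 10·1 + 5·-2 + 7·1.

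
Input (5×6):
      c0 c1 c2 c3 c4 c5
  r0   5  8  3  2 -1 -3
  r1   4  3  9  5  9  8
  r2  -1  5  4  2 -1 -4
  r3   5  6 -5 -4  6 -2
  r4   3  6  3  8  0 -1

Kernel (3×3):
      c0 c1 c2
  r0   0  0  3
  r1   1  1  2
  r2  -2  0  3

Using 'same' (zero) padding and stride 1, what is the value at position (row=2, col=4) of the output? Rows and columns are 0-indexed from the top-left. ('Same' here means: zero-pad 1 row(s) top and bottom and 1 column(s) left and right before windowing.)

19

The receptive field on the zero-padded input at this output position is [5 9 8 / 2 -1 -4 / -4 6 -2]. Elementwise product with the kernel and sum: 8·3 + 2·1 + -1·1 + -4·2 + -4·-2 + -2·3.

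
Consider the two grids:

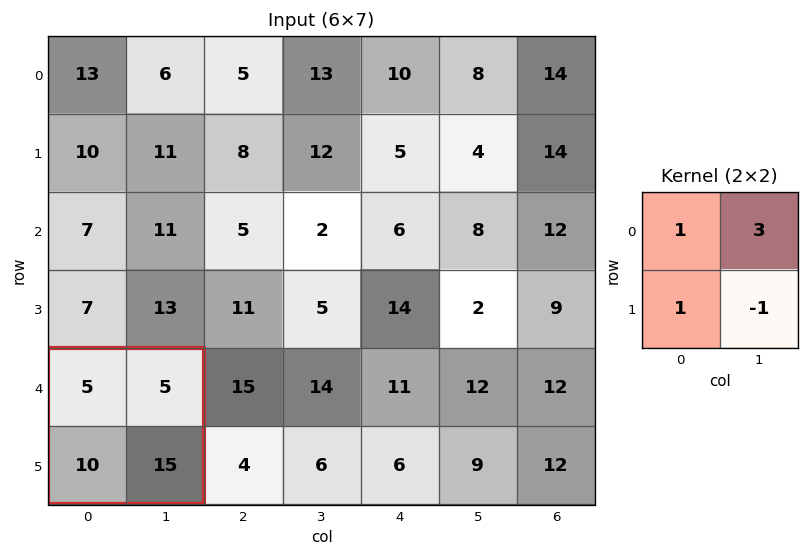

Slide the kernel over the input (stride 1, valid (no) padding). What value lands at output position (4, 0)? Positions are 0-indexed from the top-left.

15

The receptive field on the input at this output position is [5 5 / 10 15]. Elementwise product with the kernel and sum: 5·1 + 5·3 + 10·1 + 15·-1.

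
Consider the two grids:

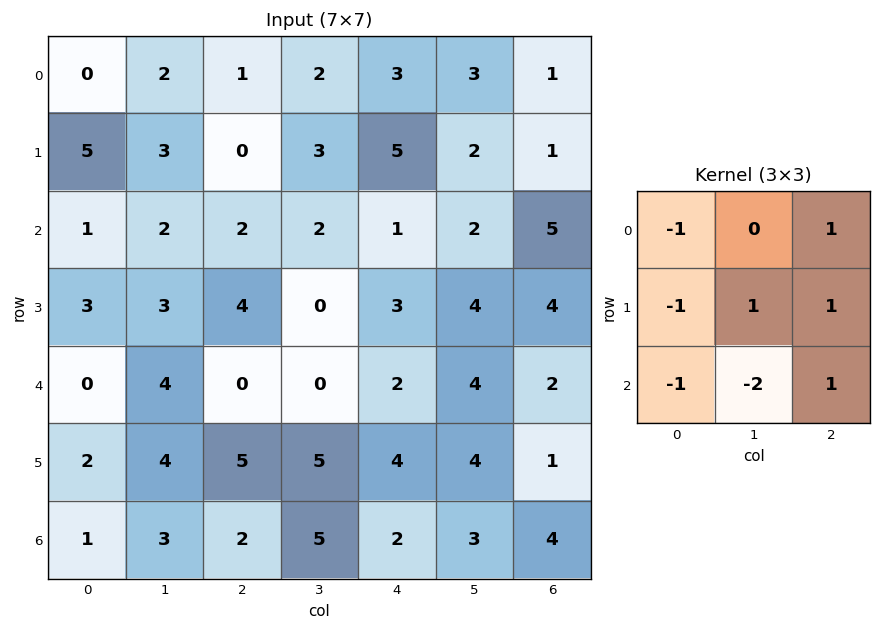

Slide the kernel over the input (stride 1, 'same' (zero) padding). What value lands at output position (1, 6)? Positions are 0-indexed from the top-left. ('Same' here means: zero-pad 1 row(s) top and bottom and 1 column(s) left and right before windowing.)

-16

The receptive field on the zero-padded input at this output position is [3 1 0 / 2 1 0 / 2 5 0]. Elementwise product with the kernel and sum: 3·-1 + 0·1 + 2·-1 + 1·1 + 0·1 + 2·-1 + 5·-2 + 0·1.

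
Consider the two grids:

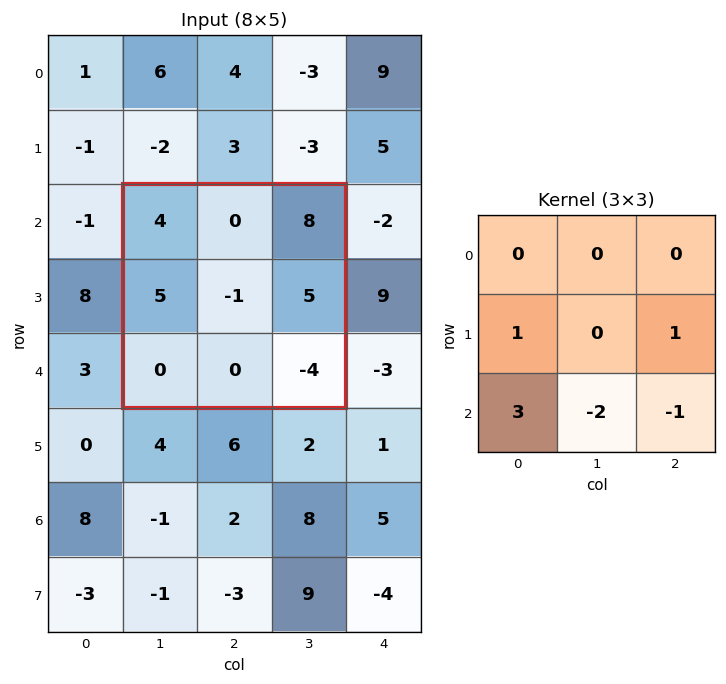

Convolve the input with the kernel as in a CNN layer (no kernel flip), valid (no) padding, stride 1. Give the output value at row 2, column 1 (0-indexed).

14

The receptive field on the input at this output position is [4 0 8 / 5 -1 5 / 0 0 -4]. Elementwise product with the kernel and sum: 5·1 + 5·1 + 0·3 + 0·-2 + -4·-1.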